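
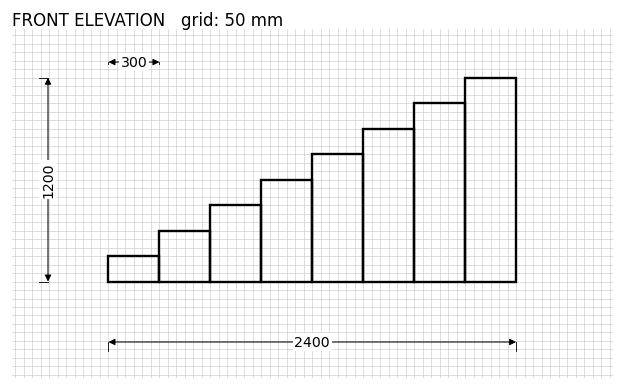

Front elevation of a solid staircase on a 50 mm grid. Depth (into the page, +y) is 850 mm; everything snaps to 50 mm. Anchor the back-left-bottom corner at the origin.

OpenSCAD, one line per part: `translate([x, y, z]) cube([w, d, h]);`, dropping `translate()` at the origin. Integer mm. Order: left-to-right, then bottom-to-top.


cube([300, 850, 150]);
translate([300, 0, 0]) cube([300, 850, 300]);
translate([600, 0, 0]) cube([300, 850, 450]);
translate([900, 0, 0]) cube([300, 850, 600]);
translate([1200, 0, 0]) cube([300, 850, 750]);
translate([1500, 0, 0]) cube([300, 850, 900]);
translate([1800, 0, 0]) cube([300, 850, 1050]);
translate([2100, 0, 0]) cube([300, 850, 1200]);


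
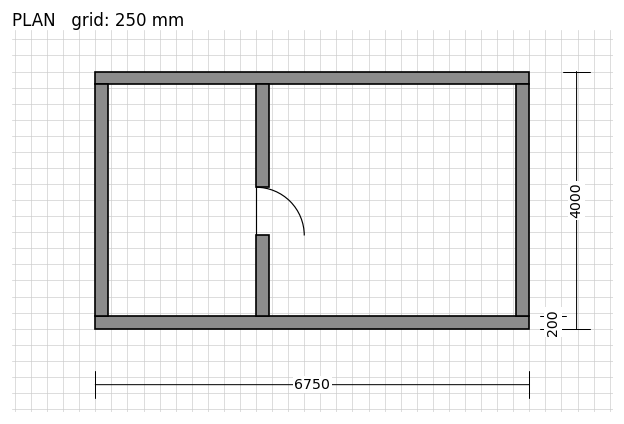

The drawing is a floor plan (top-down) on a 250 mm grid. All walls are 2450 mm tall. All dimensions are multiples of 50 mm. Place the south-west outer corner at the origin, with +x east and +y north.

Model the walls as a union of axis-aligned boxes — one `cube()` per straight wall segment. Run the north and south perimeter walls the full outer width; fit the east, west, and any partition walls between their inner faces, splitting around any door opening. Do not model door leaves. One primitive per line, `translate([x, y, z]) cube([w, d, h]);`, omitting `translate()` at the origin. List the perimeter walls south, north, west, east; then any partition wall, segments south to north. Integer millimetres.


cube([6750, 200, 2450]);
translate([0, 3800, 0]) cube([6750, 200, 2450]);
translate([0, 200, 0]) cube([200, 3600, 2450]);
translate([6550, 200, 0]) cube([200, 3600, 2450]);
translate([2500, 200, 0]) cube([200, 1250, 2450]);
translate([2500, 2200, 0]) cube([200, 1600, 2450]);


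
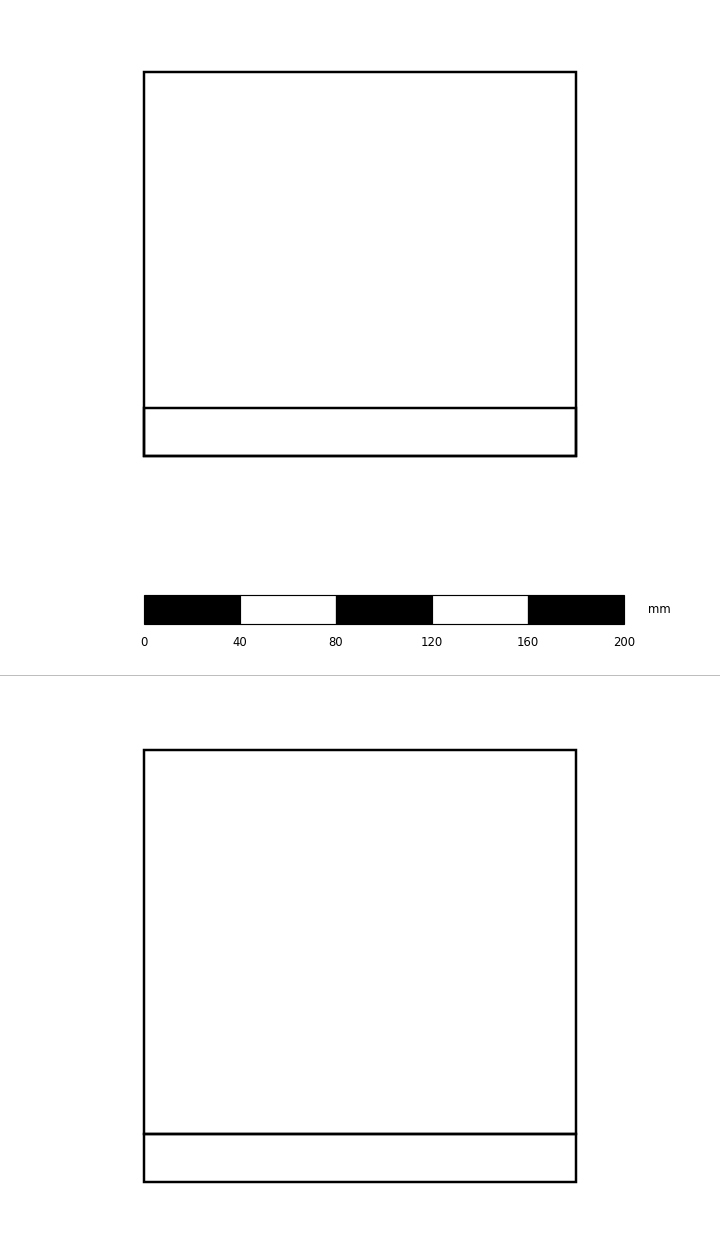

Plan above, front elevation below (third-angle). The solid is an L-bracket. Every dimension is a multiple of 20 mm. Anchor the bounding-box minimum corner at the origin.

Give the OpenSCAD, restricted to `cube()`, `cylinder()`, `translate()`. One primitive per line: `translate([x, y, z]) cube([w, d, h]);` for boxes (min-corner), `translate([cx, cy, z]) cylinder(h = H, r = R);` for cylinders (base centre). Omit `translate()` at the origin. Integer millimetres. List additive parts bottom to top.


cube([180, 160, 20]);
translate([0, 0, 20]) cube([180, 20, 160]);


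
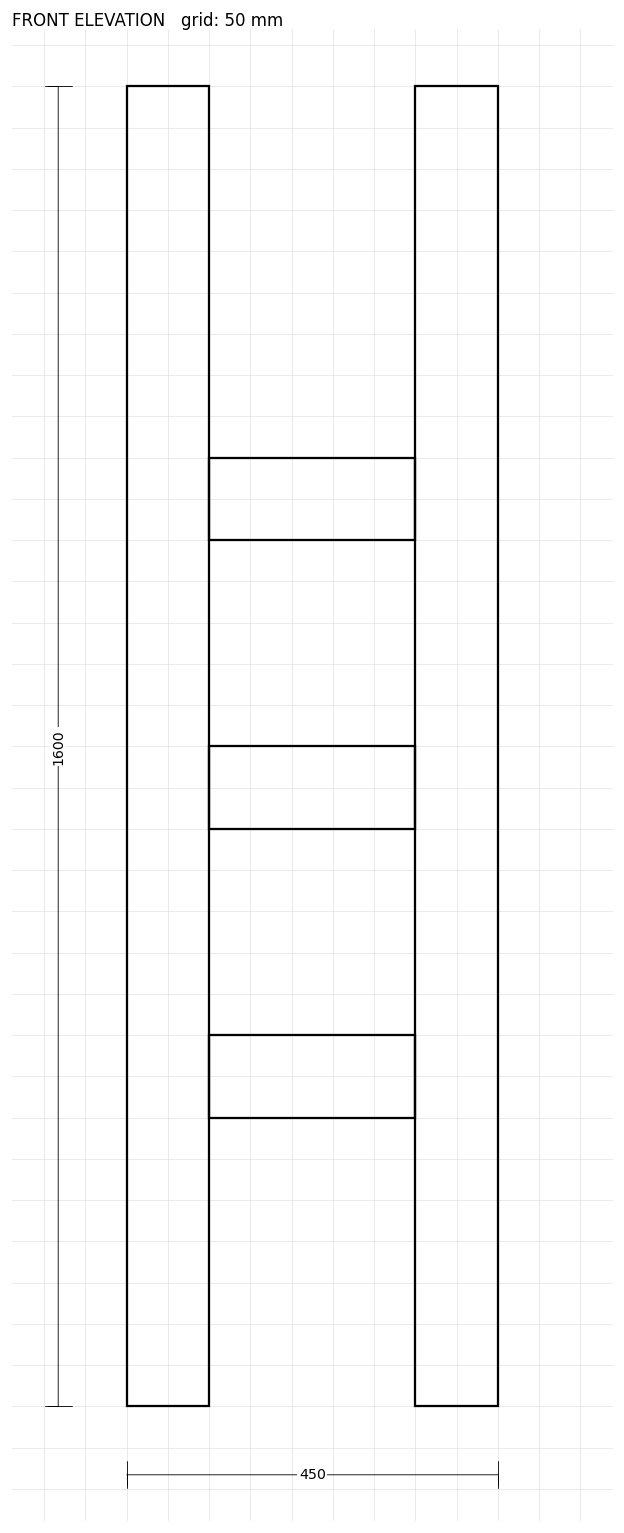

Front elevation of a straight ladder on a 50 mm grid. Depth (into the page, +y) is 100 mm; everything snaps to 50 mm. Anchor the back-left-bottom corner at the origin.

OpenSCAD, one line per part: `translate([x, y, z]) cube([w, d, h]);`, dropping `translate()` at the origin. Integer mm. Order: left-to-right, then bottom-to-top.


cube([100, 100, 1600]);
translate([100, 0, 350]) cube([250, 100, 100]);
translate([100, 0, 700]) cube([250, 100, 100]);
translate([100, 0, 1050]) cube([250, 100, 100]);
translate([350, 0, 0]) cube([100, 100, 1600]);


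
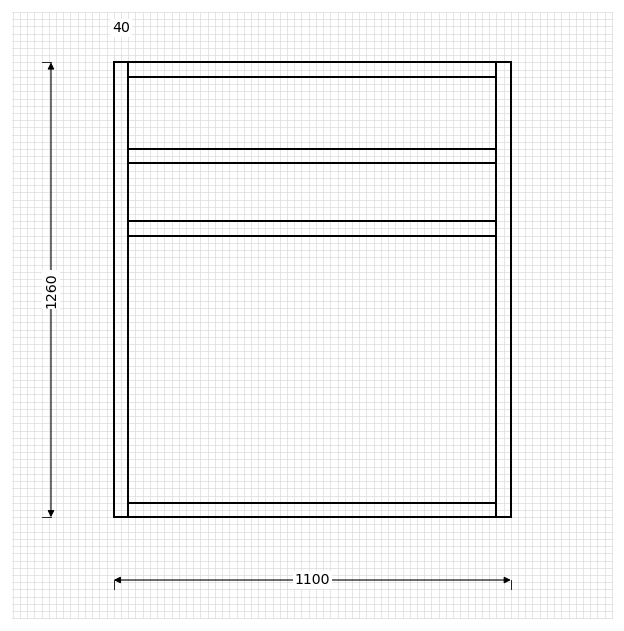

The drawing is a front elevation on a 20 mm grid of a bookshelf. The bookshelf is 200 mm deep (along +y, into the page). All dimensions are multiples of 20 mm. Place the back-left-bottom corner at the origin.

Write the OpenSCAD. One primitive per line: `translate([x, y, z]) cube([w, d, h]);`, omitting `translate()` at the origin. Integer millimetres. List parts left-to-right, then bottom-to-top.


cube([40, 200, 1260]);
translate([40, 0, 0]) cube([1020, 200, 40]);
translate([40, 0, 780]) cube([1020, 200, 40]);
translate([40, 0, 980]) cube([1020, 200, 40]);
translate([40, 0, 1220]) cube([1020, 200, 40]);
translate([1060, 0, 0]) cube([40, 200, 1260]);


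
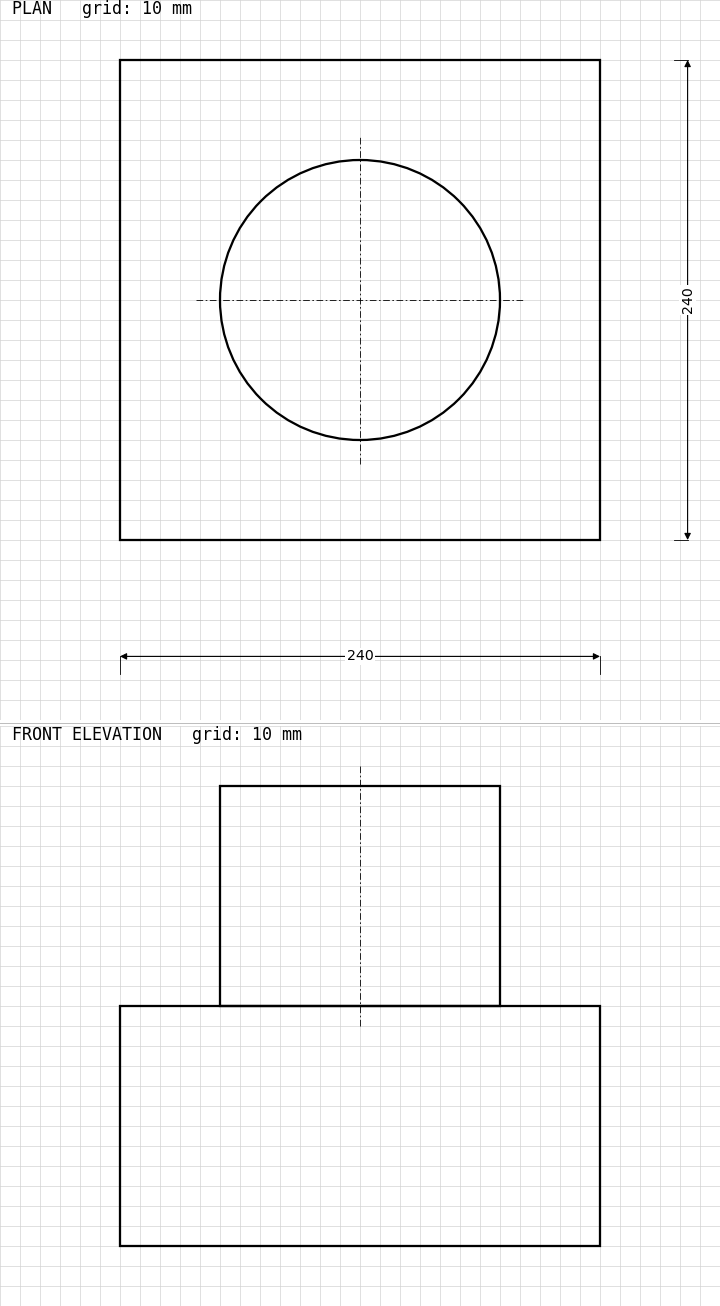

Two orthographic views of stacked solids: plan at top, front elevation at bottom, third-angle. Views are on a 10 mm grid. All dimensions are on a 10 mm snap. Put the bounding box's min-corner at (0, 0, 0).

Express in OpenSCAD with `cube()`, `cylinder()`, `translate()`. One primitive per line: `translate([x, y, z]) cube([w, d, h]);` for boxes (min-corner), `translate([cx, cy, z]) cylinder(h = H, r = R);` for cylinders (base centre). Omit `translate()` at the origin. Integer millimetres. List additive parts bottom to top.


cube([240, 240, 120]);
translate([120, 120, 120]) cylinder(h = 110, r = 70);


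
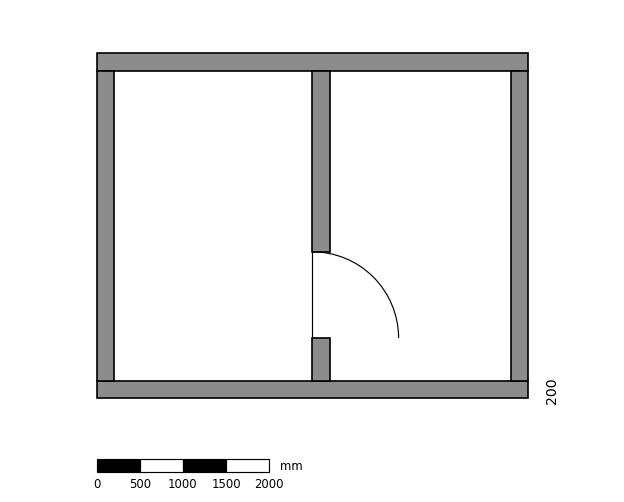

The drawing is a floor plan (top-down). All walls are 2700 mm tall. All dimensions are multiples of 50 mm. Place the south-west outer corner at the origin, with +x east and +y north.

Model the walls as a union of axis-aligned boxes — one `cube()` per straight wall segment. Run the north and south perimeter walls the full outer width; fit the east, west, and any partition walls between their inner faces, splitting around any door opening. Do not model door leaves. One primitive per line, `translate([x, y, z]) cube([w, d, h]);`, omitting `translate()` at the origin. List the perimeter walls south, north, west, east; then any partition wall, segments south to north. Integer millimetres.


cube([5000, 200, 2700]);
translate([0, 3800, 0]) cube([5000, 200, 2700]);
translate([0, 200, 0]) cube([200, 3600, 2700]);
translate([4800, 200, 0]) cube([200, 3600, 2700]);
translate([2500, 200, 0]) cube([200, 500, 2700]);
translate([2500, 1700, 0]) cube([200, 2100, 2700]);


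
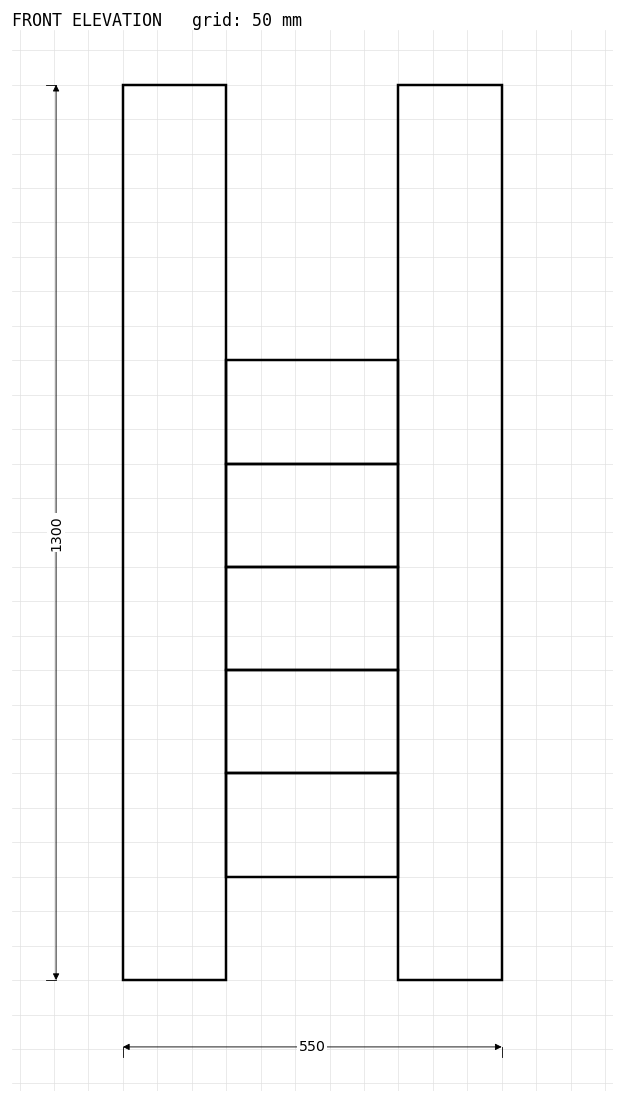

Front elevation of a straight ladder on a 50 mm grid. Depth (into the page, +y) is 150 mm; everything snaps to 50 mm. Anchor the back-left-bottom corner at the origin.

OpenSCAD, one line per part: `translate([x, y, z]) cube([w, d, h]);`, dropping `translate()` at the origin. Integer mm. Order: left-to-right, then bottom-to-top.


cube([150, 150, 1300]);
translate([150, 0, 150]) cube([250, 150, 150]);
translate([150, 0, 300]) cube([250, 150, 150]);
translate([150, 0, 450]) cube([250, 150, 150]);
translate([150, 0, 600]) cube([250, 150, 150]);
translate([150, 0, 750]) cube([250, 150, 150]);
translate([400, 0, 0]) cube([150, 150, 1300]);


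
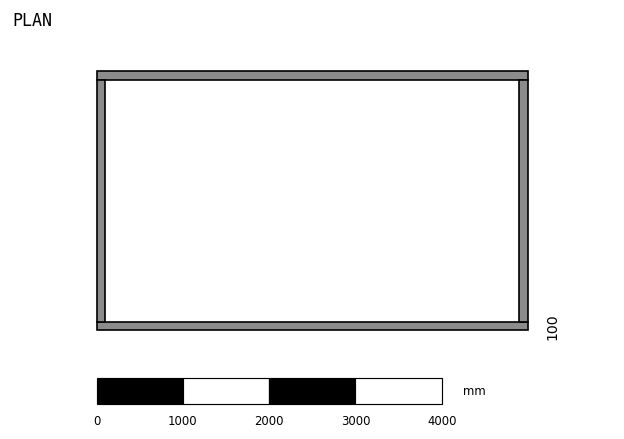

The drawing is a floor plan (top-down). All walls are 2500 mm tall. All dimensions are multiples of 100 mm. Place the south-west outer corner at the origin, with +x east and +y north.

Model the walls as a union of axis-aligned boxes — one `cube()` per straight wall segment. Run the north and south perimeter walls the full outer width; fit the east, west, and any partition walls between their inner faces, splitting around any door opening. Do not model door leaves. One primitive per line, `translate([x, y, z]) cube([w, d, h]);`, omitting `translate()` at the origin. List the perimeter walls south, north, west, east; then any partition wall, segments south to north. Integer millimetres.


cube([5000, 100, 2500]);
translate([0, 2900, 0]) cube([5000, 100, 2500]);
translate([0, 100, 0]) cube([100, 2800, 2500]);
translate([4900, 100, 0]) cube([100, 2800, 2500]);


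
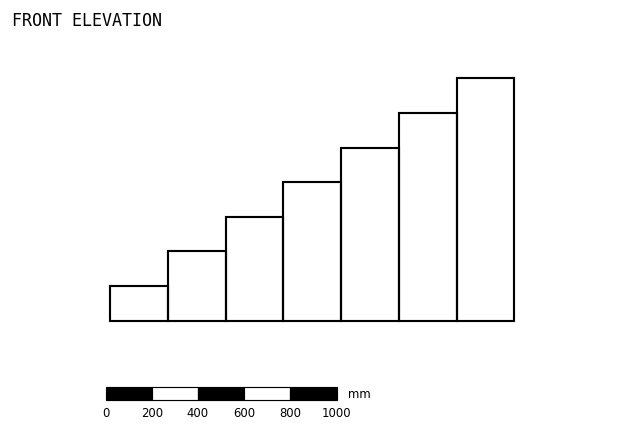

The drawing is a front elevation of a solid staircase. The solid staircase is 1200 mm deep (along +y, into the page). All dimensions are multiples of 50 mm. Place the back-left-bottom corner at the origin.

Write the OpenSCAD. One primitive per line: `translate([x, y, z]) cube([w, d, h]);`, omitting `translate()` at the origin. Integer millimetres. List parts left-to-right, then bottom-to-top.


cube([250, 1200, 150]);
translate([250, 0, 0]) cube([250, 1200, 300]);
translate([500, 0, 0]) cube([250, 1200, 450]);
translate([750, 0, 0]) cube([250, 1200, 600]);
translate([1000, 0, 0]) cube([250, 1200, 750]);
translate([1250, 0, 0]) cube([250, 1200, 900]);
translate([1500, 0, 0]) cube([250, 1200, 1050]);


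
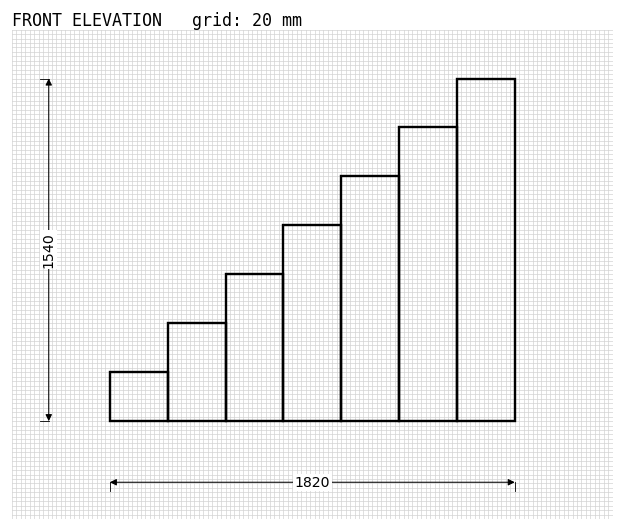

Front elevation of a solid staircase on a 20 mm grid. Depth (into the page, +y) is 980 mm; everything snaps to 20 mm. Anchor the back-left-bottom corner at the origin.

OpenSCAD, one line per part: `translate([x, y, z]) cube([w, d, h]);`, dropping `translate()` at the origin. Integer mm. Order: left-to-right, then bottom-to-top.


cube([260, 980, 220]);
translate([260, 0, 0]) cube([260, 980, 440]);
translate([520, 0, 0]) cube([260, 980, 660]);
translate([780, 0, 0]) cube([260, 980, 880]);
translate([1040, 0, 0]) cube([260, 980, 1100]);
translate([1300, 0, 0]) cube([260, 980, 1320]);
translate([1560, 0, 0]) cube([260, 980, 1540]);


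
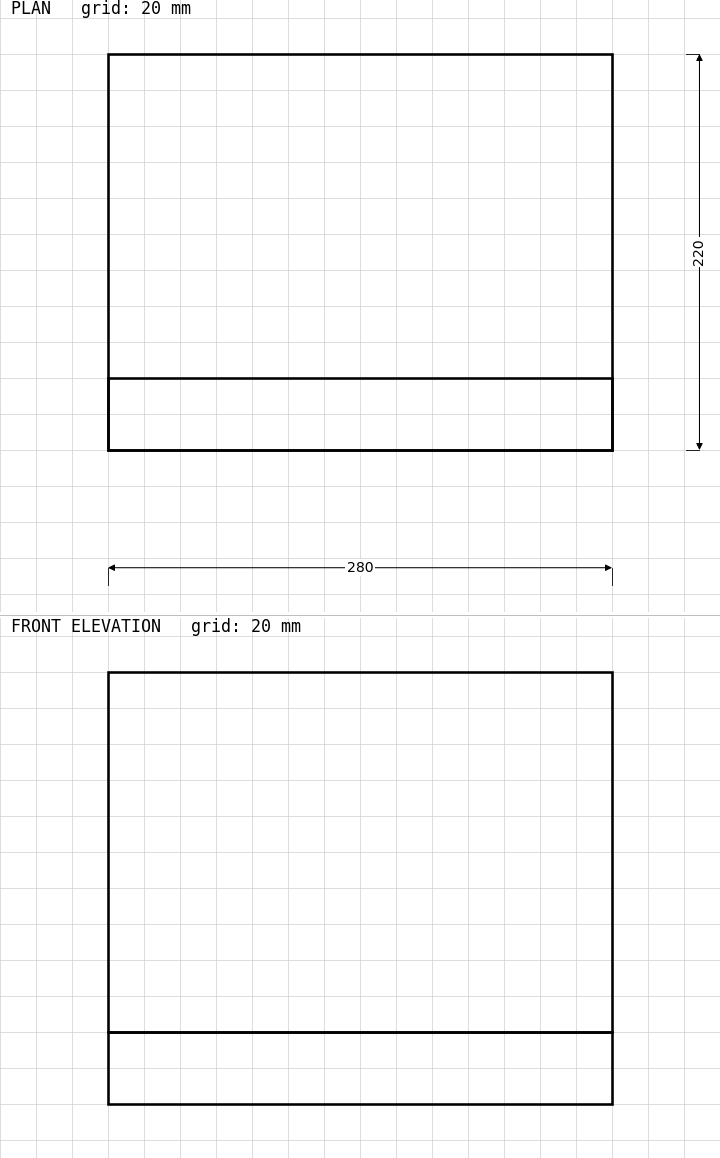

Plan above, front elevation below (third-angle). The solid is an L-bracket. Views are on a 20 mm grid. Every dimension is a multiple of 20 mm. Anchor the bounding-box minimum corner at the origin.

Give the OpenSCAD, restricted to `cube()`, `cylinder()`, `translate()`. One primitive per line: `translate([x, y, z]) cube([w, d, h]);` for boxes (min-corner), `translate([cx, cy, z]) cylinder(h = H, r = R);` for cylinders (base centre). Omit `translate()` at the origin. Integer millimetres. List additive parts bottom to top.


cube([280, 220, 40]);
translate([0, 0, 40]) cube([280, 40, 200]);


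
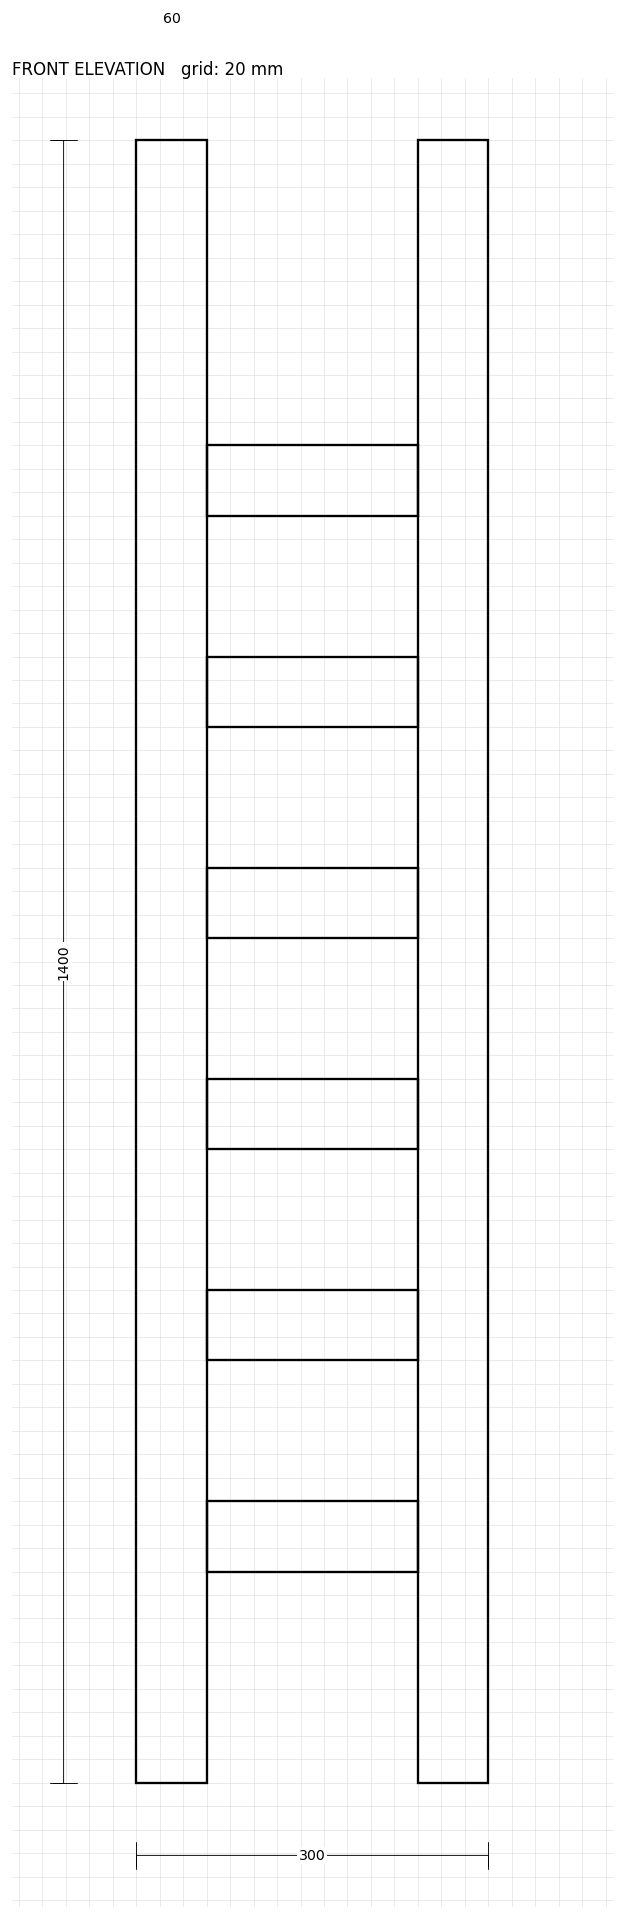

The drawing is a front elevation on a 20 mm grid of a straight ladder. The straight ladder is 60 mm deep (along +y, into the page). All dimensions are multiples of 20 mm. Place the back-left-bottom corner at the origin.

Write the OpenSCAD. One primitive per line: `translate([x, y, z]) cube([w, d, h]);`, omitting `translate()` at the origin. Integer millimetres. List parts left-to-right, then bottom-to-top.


cube([60, 60, 1400]);
translate([60, 0, 180]) cube([180, 60, 60]);
translate([60, 0, 360]) cube([180, 60, 60]);
translate([60, 0, 540]) cube([180, 60, 60]);
translate([60, 0, 720]) cube([180, 60, 60]);
translate([60, 0, 900]) cube([180, 60, 60]);
translate([60, 0, 1080]) cube([180, 60, 60]);
translate([240, 0, 0]) cube([60, 60, 1400]);


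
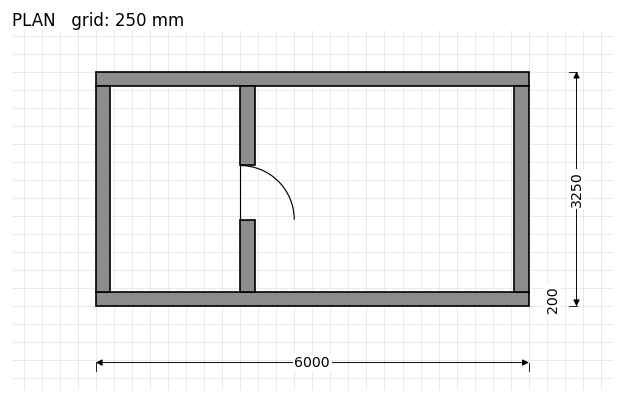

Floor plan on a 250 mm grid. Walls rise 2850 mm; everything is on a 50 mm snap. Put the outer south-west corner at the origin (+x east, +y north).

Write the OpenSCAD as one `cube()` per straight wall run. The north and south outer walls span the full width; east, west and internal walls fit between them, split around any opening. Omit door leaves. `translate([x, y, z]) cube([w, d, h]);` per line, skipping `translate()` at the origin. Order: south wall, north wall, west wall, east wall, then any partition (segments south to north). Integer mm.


cube([6000, 200, 2850]);
translate([0, 3050, 0]) cube([6000, 200, 2850]);
translate([0, 200, 0]) cube([200, 2850, 2850]);
translate([5800, 200, 0]) cube([200, 2850, 2850]);
translate([2000, 200, 0]) cube([200, 1000, 2850]);
translate([2000, 1950, 0]) cube([200, 1100, 2850]);


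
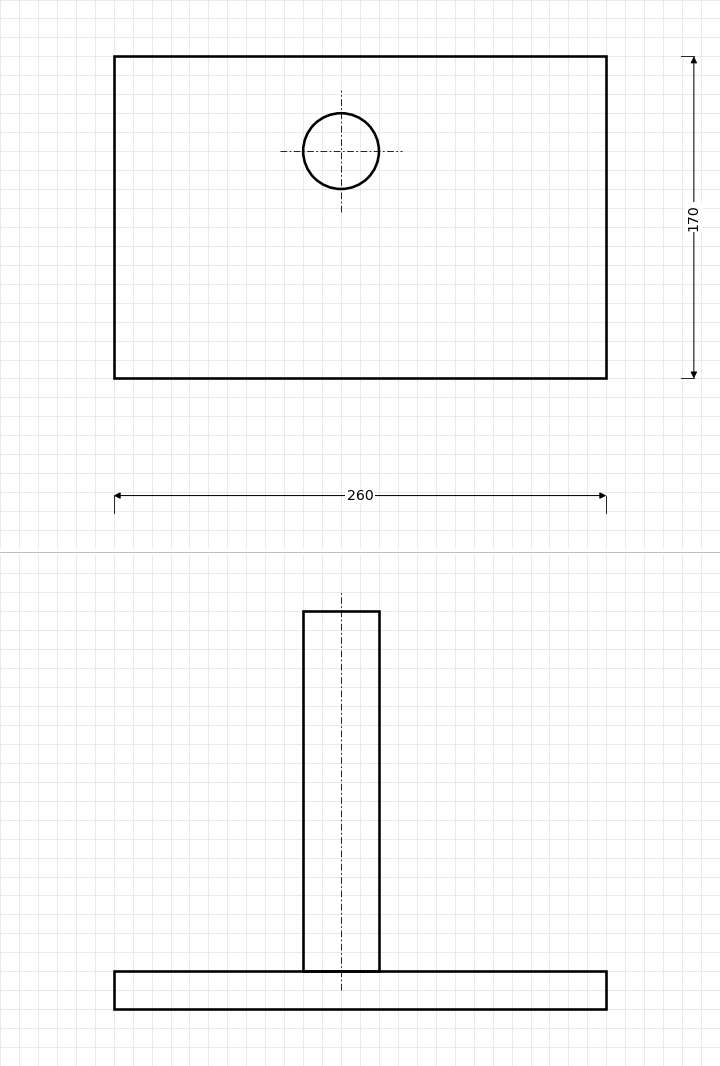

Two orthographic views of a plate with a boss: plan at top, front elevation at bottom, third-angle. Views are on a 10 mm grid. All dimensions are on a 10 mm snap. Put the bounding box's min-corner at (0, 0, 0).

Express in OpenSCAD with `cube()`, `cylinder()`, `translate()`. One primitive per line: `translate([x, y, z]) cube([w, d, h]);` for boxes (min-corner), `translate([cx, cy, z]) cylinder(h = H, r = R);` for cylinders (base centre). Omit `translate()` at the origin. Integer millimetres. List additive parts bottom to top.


cube([260, 170, 20]);
translate([120, 120, 20]) cylinder(h = 190, r = 20);


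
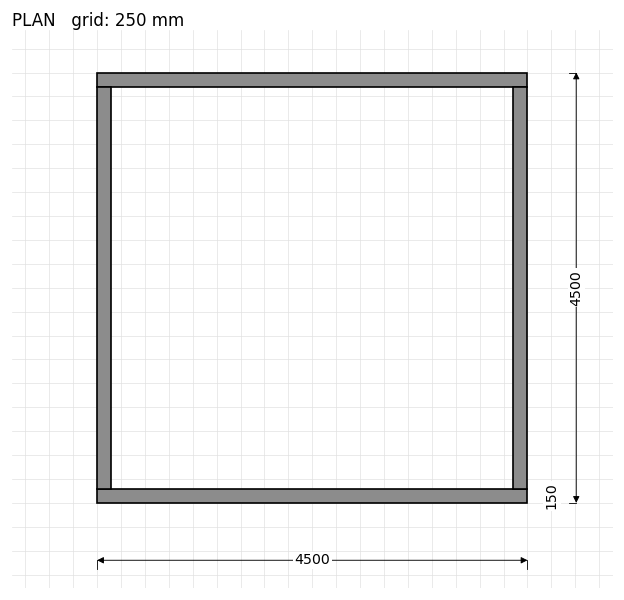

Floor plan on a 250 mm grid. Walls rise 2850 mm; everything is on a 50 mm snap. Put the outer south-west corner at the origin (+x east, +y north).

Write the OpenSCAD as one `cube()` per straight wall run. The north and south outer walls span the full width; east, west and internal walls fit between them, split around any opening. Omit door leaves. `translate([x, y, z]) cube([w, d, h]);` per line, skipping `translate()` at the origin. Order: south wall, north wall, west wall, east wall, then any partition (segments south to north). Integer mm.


cube([4500, 150, 2850]);
translate([0, 4350, 0]) cube([4500, 150, 2850]);
translate([0, 150, 0]) cube([150, 4200, 2850]);
translate([4350, 150, 0]) cube([150, 4200, 2850]);


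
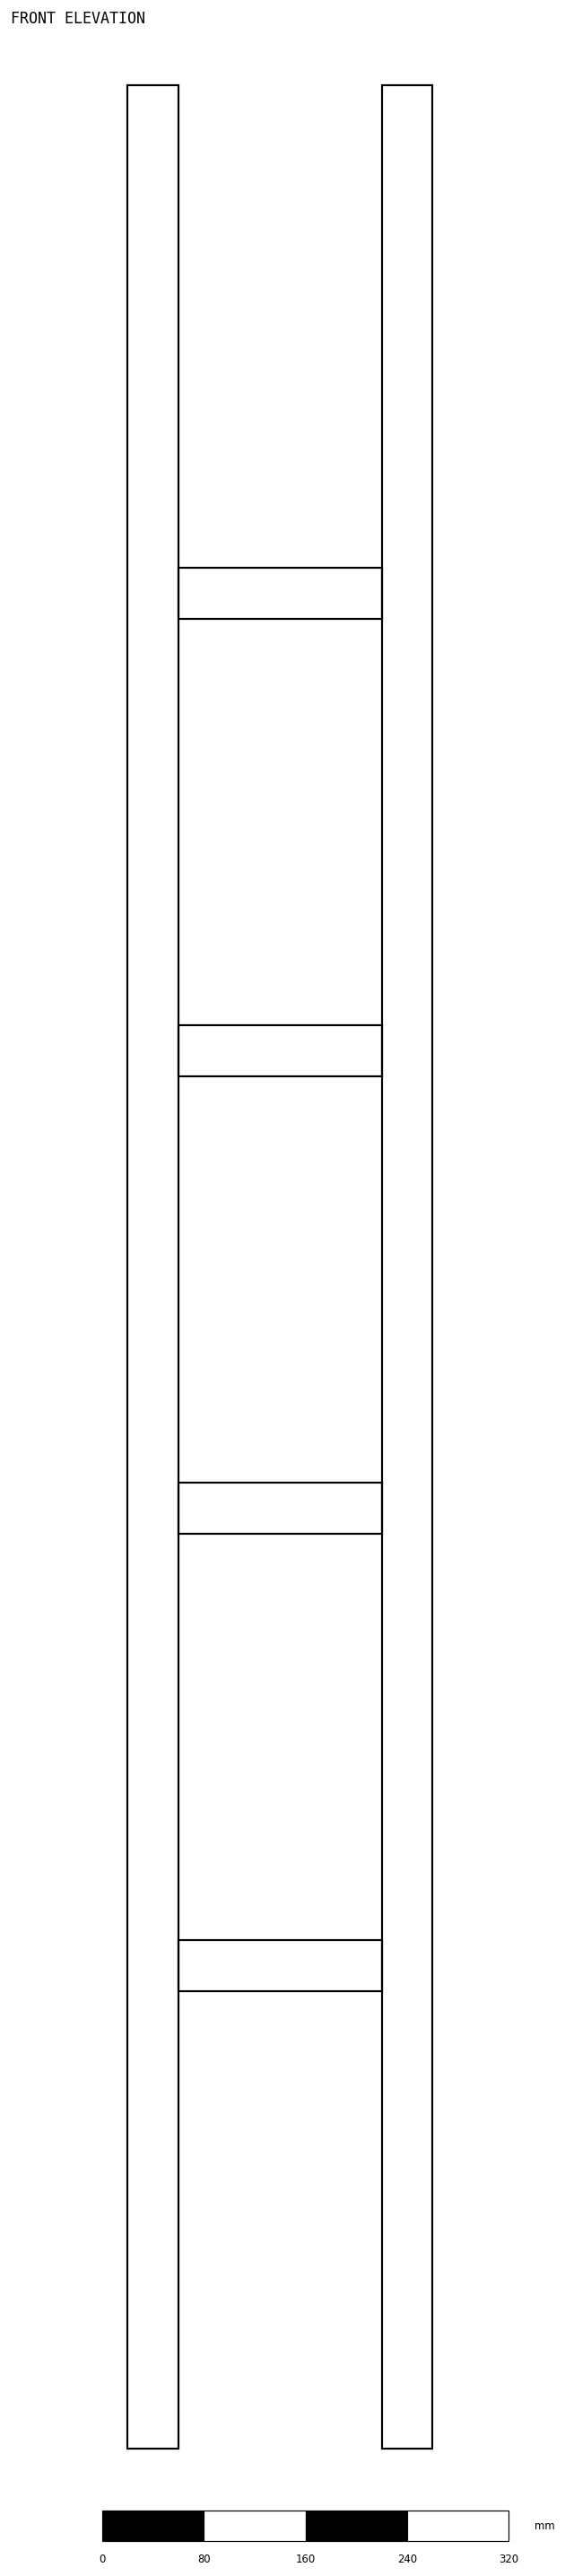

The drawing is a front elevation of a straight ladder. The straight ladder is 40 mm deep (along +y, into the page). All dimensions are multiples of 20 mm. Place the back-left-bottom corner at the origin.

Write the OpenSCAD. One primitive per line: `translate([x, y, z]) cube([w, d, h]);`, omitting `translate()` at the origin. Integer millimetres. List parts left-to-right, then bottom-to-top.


cube([40, 40, 1860]);
translate([40, 0, 360]) cube([160, 40, 40]);
translate([40, 0, 720]) cube([160, 40, 40]);
translate([40, 0, 1080]) cube([160, 40, 40]);
translate([40, 0, 1440]) cube([160, 40, 40]);
translate([200, 0, 0]) cube([40, 40, 1860]);


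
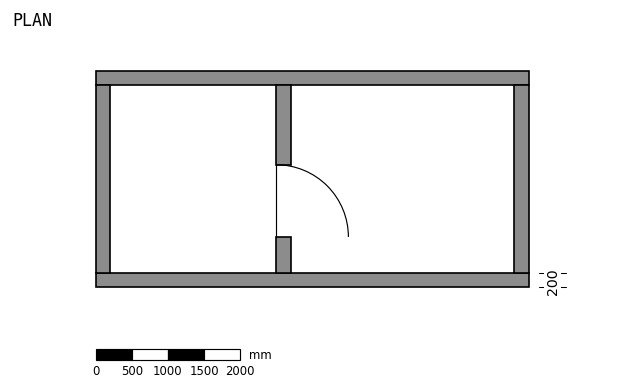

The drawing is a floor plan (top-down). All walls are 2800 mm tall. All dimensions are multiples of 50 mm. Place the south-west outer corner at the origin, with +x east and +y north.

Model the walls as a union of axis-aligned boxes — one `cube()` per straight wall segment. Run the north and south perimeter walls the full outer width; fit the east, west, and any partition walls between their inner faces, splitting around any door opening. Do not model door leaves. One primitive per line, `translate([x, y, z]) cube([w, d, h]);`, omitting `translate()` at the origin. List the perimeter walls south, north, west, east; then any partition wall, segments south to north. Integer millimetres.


cube([6000, 200, 2800]);
translate([0, 2800, 0]) cube([6000, 200, 2800]);
translate([0, 200, 0]) cube([200, 2600, 2800]);
translate([5800, 200, 0]) cube([200, 2600, 2800]);
translate([2500, 200, 0]) cube([200, 500, 2800]);
translate([2500, 1700, 0]) cube([200, 1100, 2800]);


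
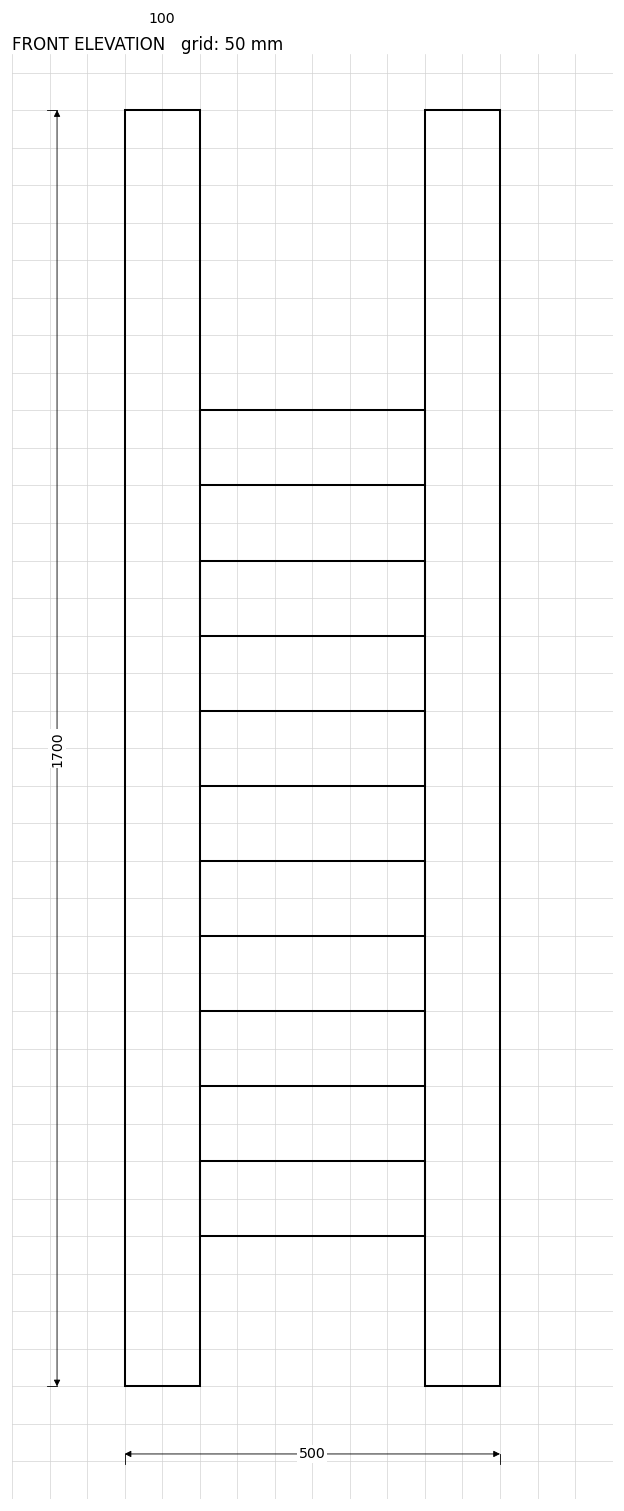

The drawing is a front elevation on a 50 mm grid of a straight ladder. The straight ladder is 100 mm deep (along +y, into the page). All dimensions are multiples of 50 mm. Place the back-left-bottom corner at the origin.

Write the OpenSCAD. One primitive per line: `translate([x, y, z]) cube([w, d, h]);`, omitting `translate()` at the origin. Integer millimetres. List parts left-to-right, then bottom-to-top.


cube([100, 100, 1700]);
translate([100, 0, 200]) cube([300, 100, 100]);
translate([100, 0, 400]) cube([300, 100, 100]);
translate([100, 0, 600]) cube([300, 100, 100]);
translate([100, 0, 800]) cube([300, 100, 100]);
translate([100, 0, 1000]) cube([300, 100, 100]);
translate([100, 0, 1200]) cube([300, 100, 100]);
translate([400, 0, 0]) cube([100, 100, 1700]);


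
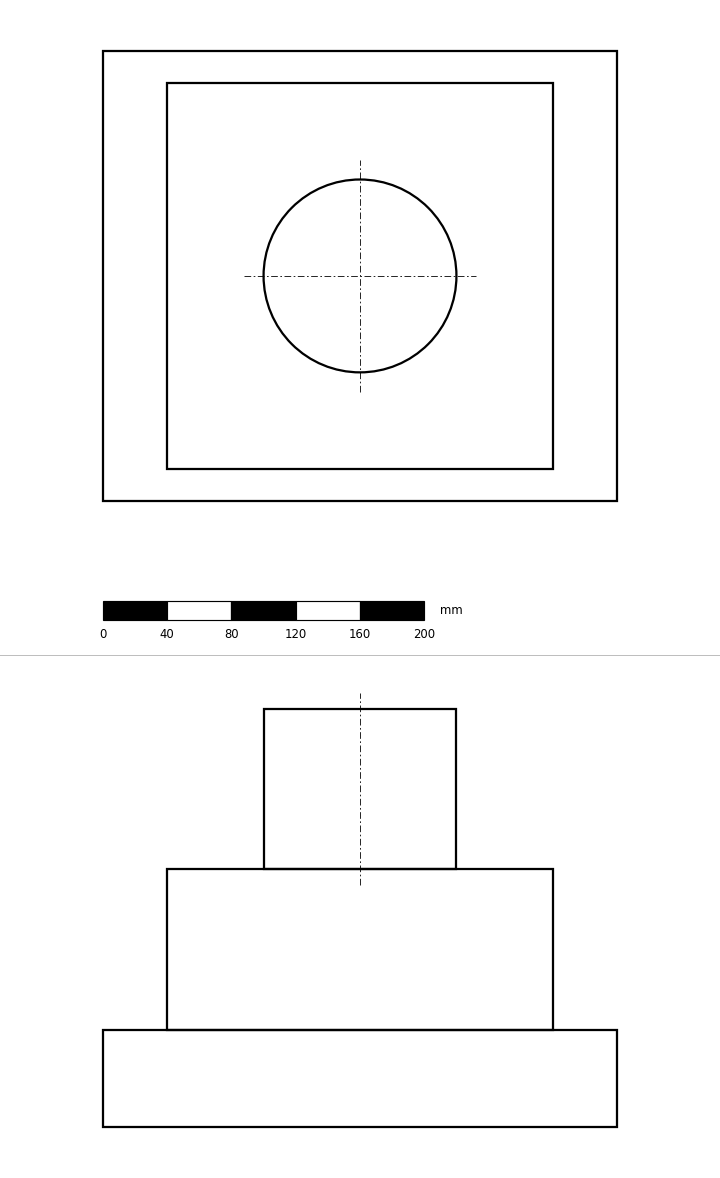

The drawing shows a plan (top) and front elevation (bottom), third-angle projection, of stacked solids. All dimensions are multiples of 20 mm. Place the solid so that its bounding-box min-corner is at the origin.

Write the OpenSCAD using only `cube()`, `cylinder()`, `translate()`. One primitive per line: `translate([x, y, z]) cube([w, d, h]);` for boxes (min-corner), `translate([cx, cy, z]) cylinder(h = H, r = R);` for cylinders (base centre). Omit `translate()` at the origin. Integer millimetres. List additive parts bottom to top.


cube([320, 280, 60]);
translate([40, 20, 60]) cube([240, 240, 100]);
translate([160, 140, 160]) cylinder(h = 100, r = 60);


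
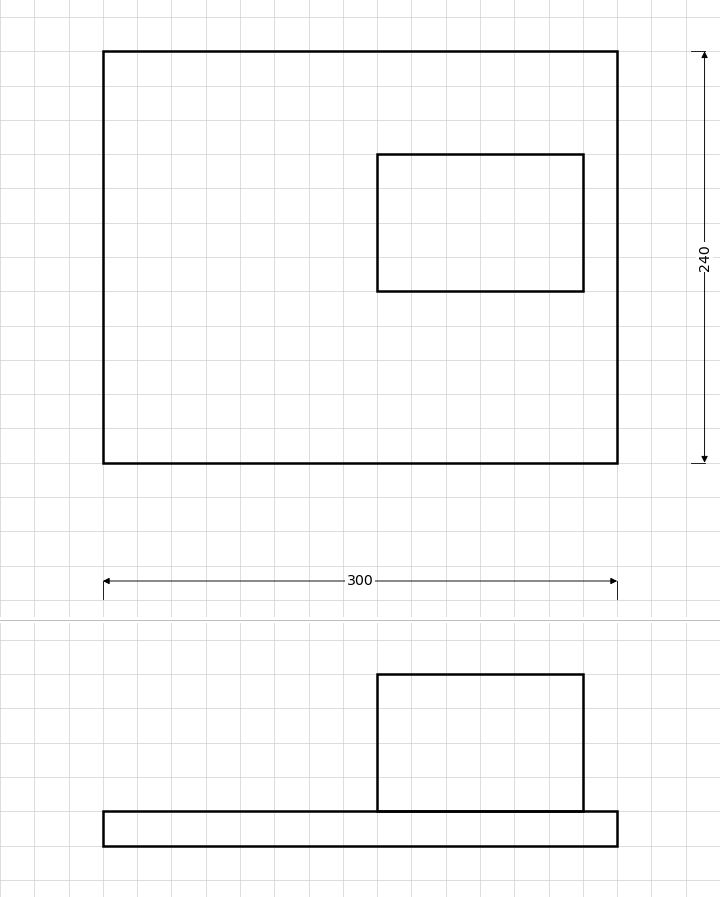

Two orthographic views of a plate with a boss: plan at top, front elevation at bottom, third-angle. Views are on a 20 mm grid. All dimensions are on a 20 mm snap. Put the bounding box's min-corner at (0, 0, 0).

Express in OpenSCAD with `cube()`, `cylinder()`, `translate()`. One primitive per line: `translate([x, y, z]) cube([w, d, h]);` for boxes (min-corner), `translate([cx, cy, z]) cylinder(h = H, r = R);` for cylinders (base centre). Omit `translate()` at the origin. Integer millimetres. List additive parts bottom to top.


cube([300, 240, 20]);
translate([160, 100, 20]) cube([120, 80, 80]);


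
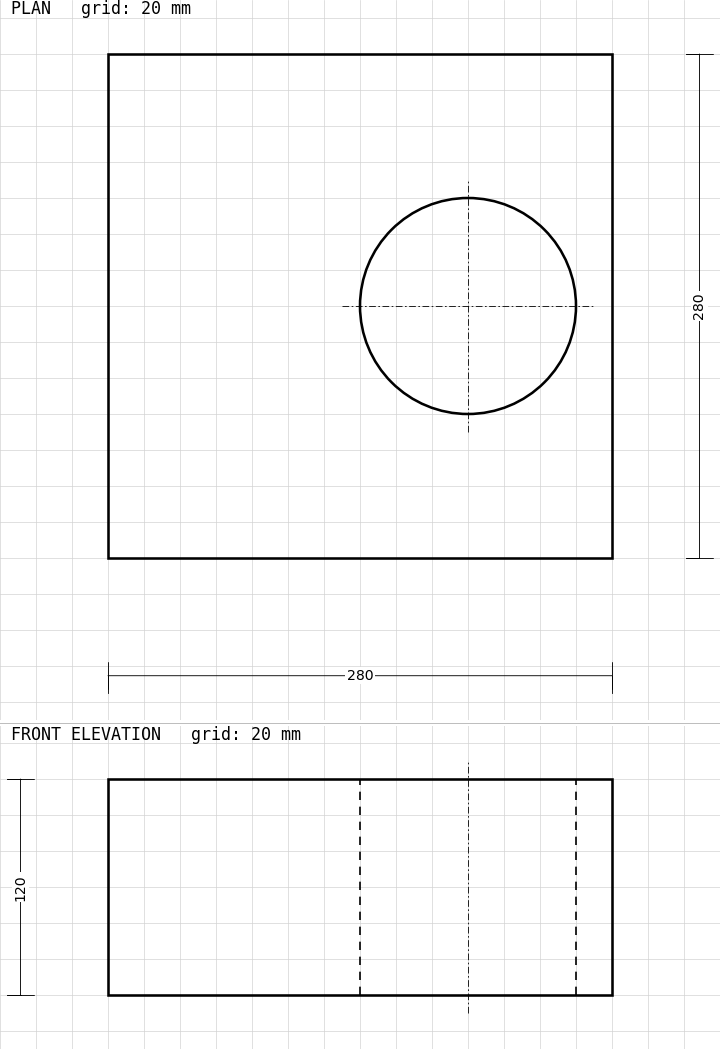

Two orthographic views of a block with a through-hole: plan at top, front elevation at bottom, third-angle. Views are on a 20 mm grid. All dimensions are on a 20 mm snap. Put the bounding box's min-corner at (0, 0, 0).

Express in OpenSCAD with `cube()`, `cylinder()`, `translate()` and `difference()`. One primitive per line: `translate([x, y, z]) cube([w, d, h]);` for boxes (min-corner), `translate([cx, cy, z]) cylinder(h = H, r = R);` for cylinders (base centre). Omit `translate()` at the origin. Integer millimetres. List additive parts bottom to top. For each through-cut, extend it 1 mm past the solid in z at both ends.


difference() {
  cube([280, 280, 120]);
  translate([200, 140, -1]) cylinder(h = 122, r = 60);
}


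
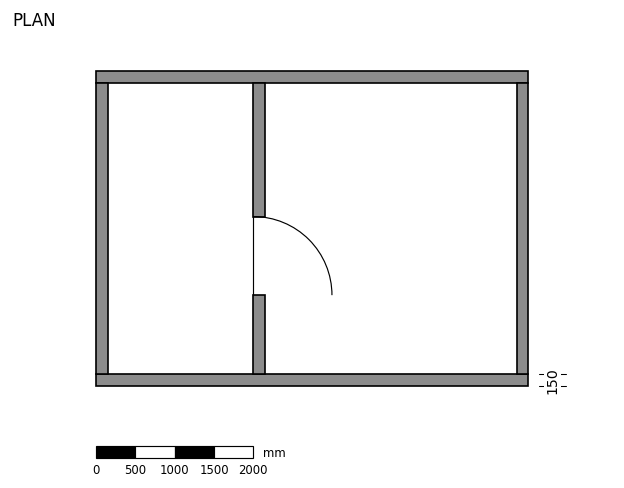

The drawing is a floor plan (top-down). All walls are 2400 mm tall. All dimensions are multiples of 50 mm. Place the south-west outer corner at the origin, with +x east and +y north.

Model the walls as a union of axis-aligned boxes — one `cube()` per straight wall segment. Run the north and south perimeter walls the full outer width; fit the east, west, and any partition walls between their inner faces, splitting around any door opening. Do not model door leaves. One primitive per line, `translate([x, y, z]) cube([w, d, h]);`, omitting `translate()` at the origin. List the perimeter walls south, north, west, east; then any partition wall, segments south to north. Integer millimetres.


cube([5500, 150, 2400]);
translate([0, 3850, 0]) cube([5500, 150, 2400]);
translate([0, 150, 0]) cube([150, 3700, 2400]);
translate([5350, 150, 0]) cube([150, 3700, 2400]);
translate([2000, 150, 0]) cube([150, 1000, 2400]);
translate([2000, 2150, 0]) cube([150, 1700, 2400]);


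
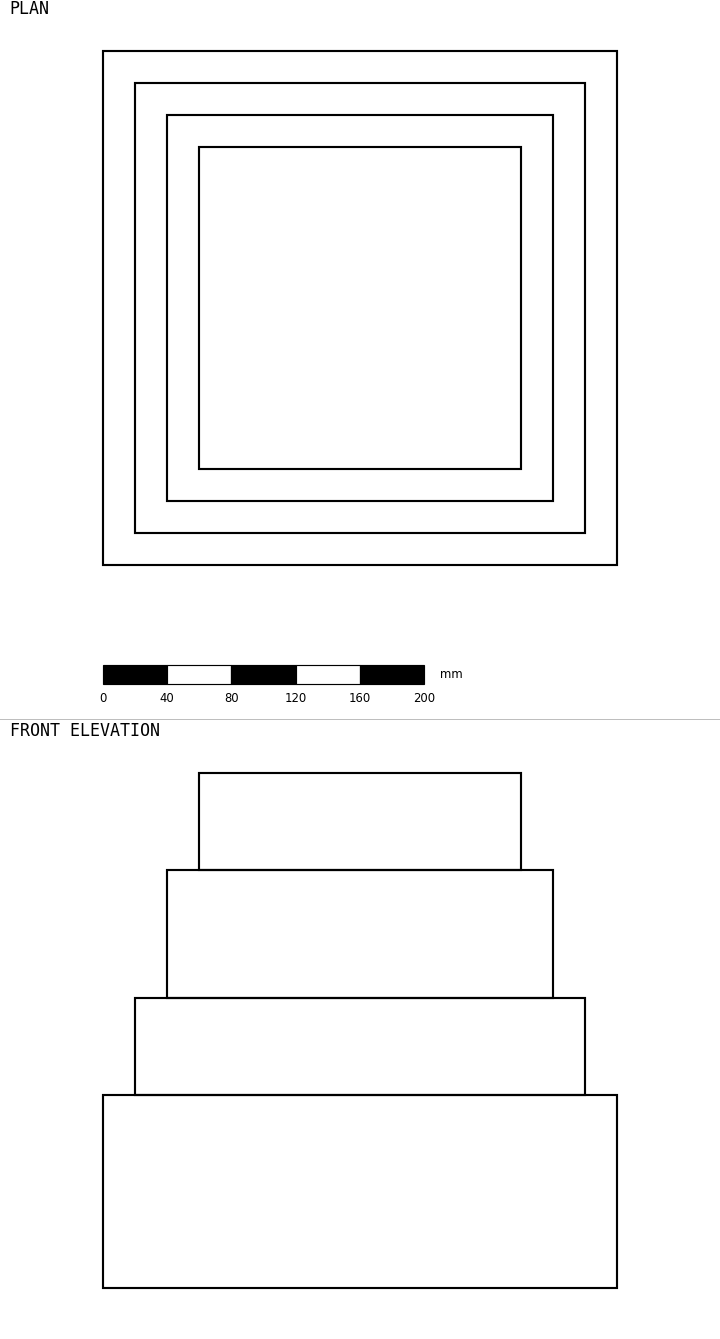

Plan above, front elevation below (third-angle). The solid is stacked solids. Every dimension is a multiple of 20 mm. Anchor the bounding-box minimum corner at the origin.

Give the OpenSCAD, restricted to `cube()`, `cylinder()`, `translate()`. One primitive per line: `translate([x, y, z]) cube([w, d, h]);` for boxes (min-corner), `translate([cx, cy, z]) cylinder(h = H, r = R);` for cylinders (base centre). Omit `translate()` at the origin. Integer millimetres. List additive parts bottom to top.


cube([320, 320, 120]);
translate([20, 20, 120]) cube([280, 280, 60]);
translate([40, 40, 180]) cube([240, 240, 80]);
translate([60, 60, 260]) cube([200, 200, 60]);


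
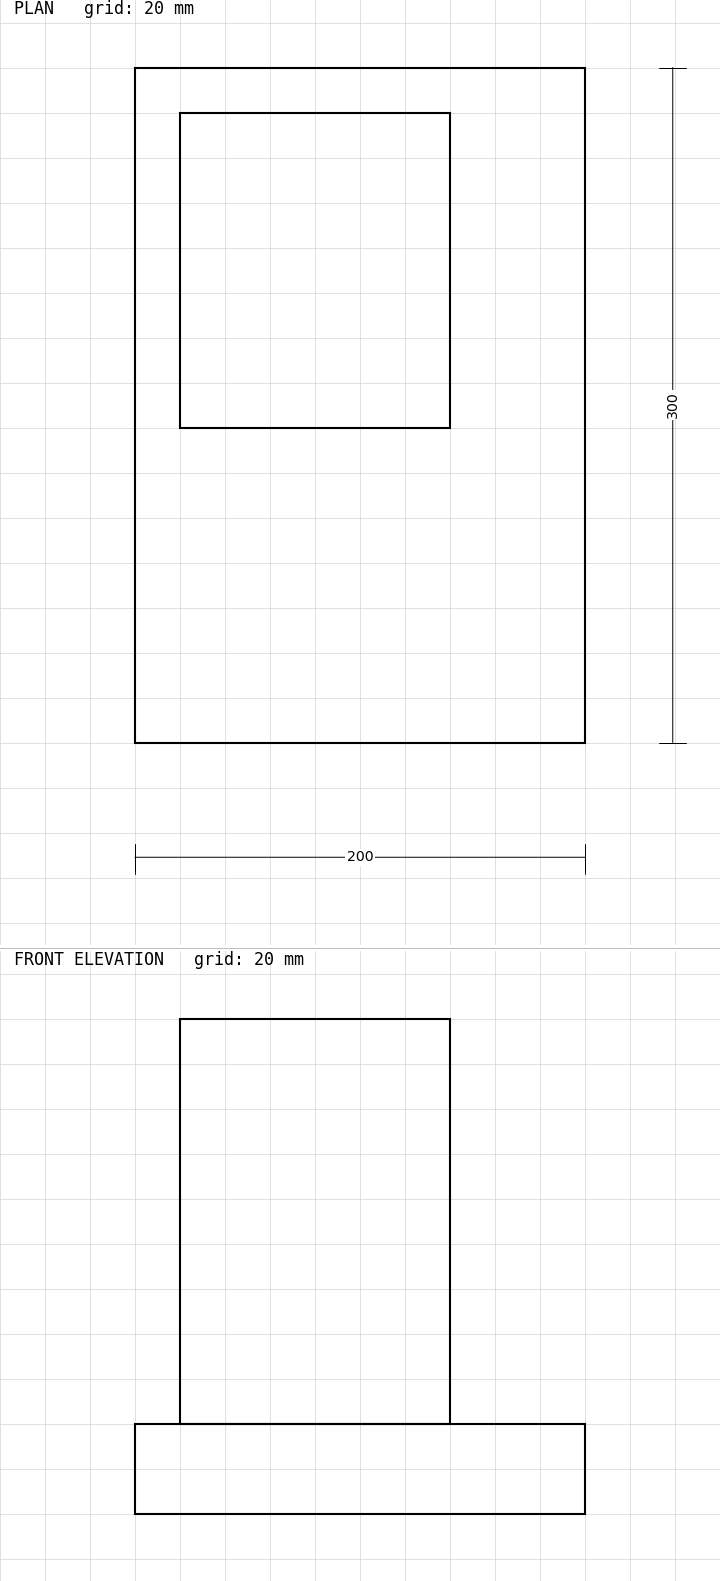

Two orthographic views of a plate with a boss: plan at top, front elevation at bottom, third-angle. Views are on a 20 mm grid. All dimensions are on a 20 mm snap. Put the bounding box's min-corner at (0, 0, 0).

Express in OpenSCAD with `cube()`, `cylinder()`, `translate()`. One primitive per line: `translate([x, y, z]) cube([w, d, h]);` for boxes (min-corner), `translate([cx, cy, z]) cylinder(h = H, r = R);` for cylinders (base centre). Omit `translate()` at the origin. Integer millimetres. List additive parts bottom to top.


cube([200, 300, 40]);
translate([20, 140, 40]) cube([120, 140, 180]);


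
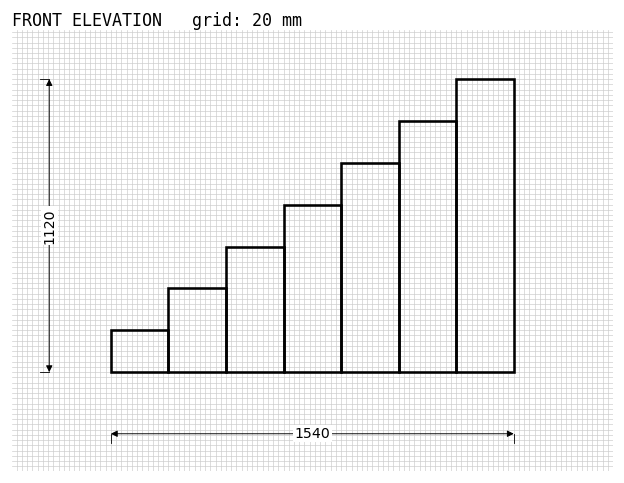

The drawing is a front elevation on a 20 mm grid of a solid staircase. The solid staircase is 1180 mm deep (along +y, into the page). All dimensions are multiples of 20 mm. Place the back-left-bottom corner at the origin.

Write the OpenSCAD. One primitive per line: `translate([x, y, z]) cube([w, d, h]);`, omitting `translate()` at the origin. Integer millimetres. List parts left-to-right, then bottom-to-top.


cube([220, 1180, 160]);
translate([220, 0, 0]) cube([220, 1180, 320]);
translate([440, 0, 0]) cube([220, 1180, 480]);
translate([660, 0, 0]) cube([220, 1180, 640]);
translate([880, 0, 0]) cube([220, 1180, 800]);
translate([1100, 0, 0]) cube([220, 1180, 960]);
translate([1320, 0, 0]) cube([220, 1180, 1120]);


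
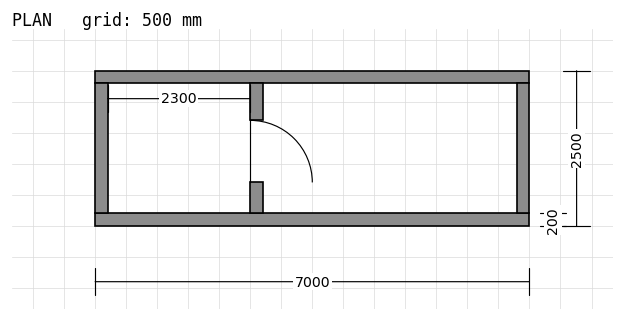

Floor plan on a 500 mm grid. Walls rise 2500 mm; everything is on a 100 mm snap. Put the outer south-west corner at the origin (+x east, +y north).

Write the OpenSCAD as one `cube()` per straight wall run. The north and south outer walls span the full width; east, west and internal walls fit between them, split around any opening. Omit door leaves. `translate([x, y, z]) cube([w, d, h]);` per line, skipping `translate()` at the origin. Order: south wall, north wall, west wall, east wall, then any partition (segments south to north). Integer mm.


cube([7000, 200, 2500]);
translate([0, 2300, 0]) cube([7000, 200, 2500]);
translate([0, 200, 0]) cube([200, 2100, 2500]);
translate([6800, 200, 0]) cube([200, 2100, 2500]);
translate([2500, 200, 0]) cube([200, 500, 2500]);
translate([2500, 1700, 0]) cube([200, 600, 2500]);


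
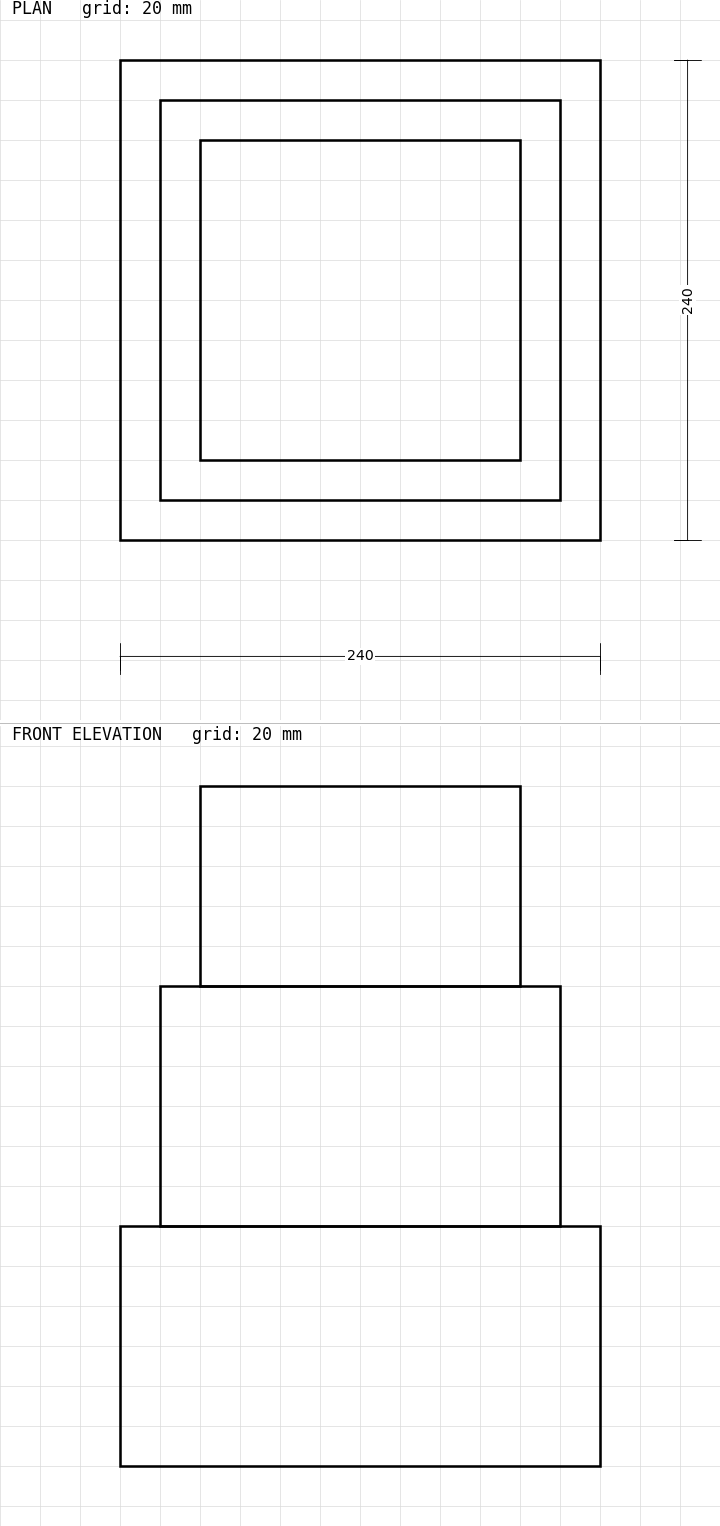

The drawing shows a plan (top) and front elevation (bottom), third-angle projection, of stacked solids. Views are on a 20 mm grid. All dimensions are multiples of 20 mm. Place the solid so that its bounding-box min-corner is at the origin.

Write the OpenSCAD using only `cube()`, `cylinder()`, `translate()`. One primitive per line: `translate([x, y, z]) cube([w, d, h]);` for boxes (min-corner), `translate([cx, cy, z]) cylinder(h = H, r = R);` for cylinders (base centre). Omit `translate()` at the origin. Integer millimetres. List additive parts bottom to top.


cube([240, 240, 120]);
translate([20, 20, 120]) cube([200, 200, 120]);
translate([40, 40, 240]) cube([160, 160, 100]);


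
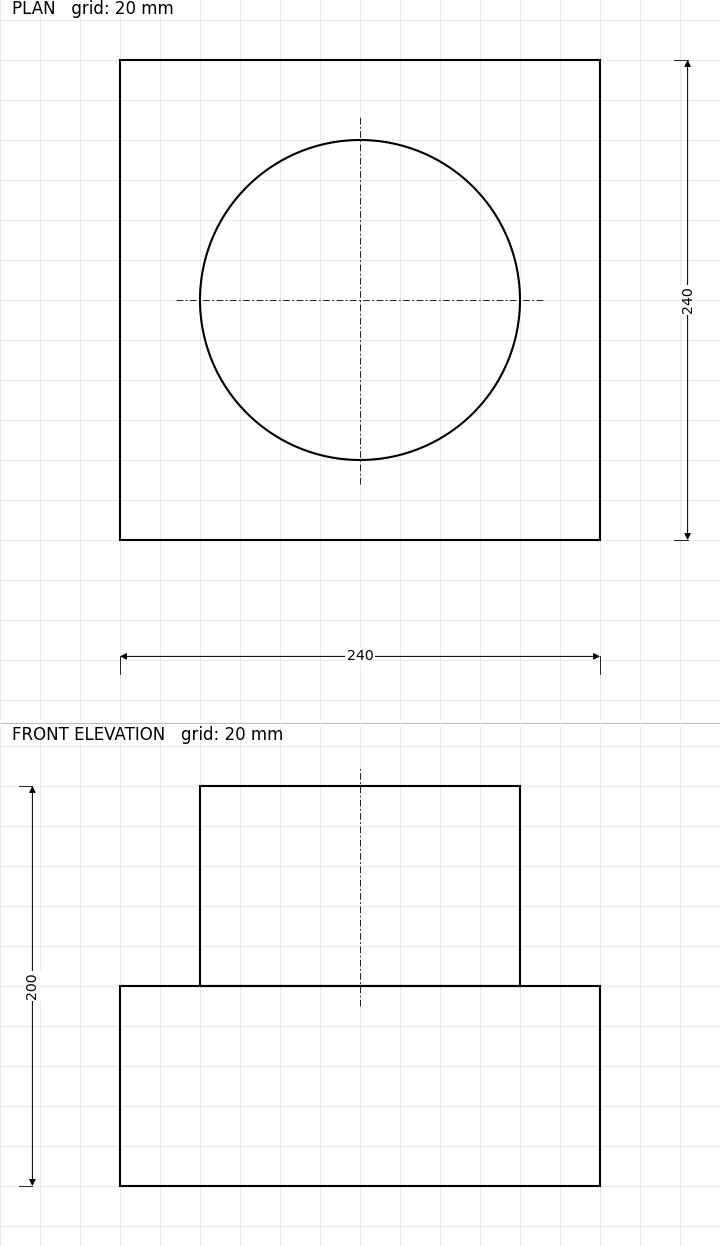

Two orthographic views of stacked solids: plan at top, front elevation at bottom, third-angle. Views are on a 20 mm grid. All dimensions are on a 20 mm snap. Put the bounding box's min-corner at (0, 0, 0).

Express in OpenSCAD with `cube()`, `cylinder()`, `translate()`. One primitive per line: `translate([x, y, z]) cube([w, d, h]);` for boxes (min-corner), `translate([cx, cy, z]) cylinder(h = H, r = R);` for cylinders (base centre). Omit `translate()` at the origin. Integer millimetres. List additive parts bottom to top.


cube([240, 240, 100]);
translate([120, 120, 100]) cylinder(h = 100, r = 80);


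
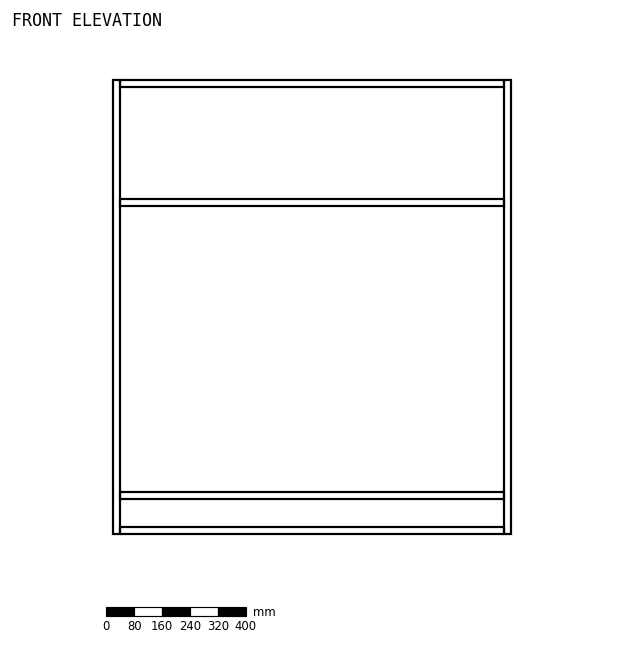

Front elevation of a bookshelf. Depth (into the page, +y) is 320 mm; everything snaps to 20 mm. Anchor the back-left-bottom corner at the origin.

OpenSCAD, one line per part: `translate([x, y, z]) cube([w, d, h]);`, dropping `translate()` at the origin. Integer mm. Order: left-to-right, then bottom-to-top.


cube([20, 320, 1300]);
translate([20, 0, 0]) cube([1100, 320, 20]);
translate([20, 0, 100]) cube([1100, 320, 20]);
translate([20, 0, 940]) cube([1100, 320, 20]);
translate([20, 0, 1280]) cube([1100, 320, 20]);
translate([1120, 0, 0]) cube([20, 320, 1300]);


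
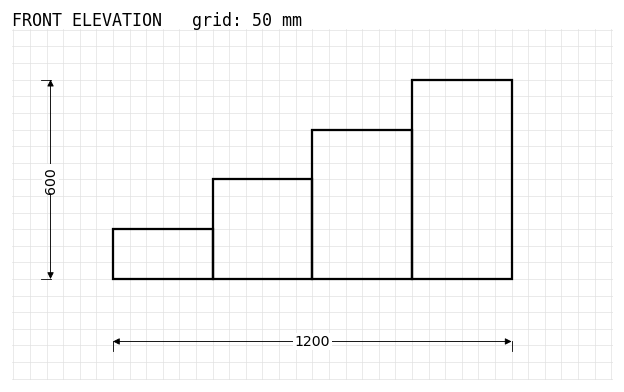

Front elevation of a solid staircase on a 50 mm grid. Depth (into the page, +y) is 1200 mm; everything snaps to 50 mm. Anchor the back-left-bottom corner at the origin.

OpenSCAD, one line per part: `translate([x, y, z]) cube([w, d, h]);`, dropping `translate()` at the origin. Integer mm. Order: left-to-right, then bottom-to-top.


cube([300, 1200, 150]);
translate([300, 0, 0]) cube([300, 1200, 300]);
translate([600, 0, 0]) cube([300, 1200, 450]);
translate([900, 0, 0]) cube([300, 1200, 600]);


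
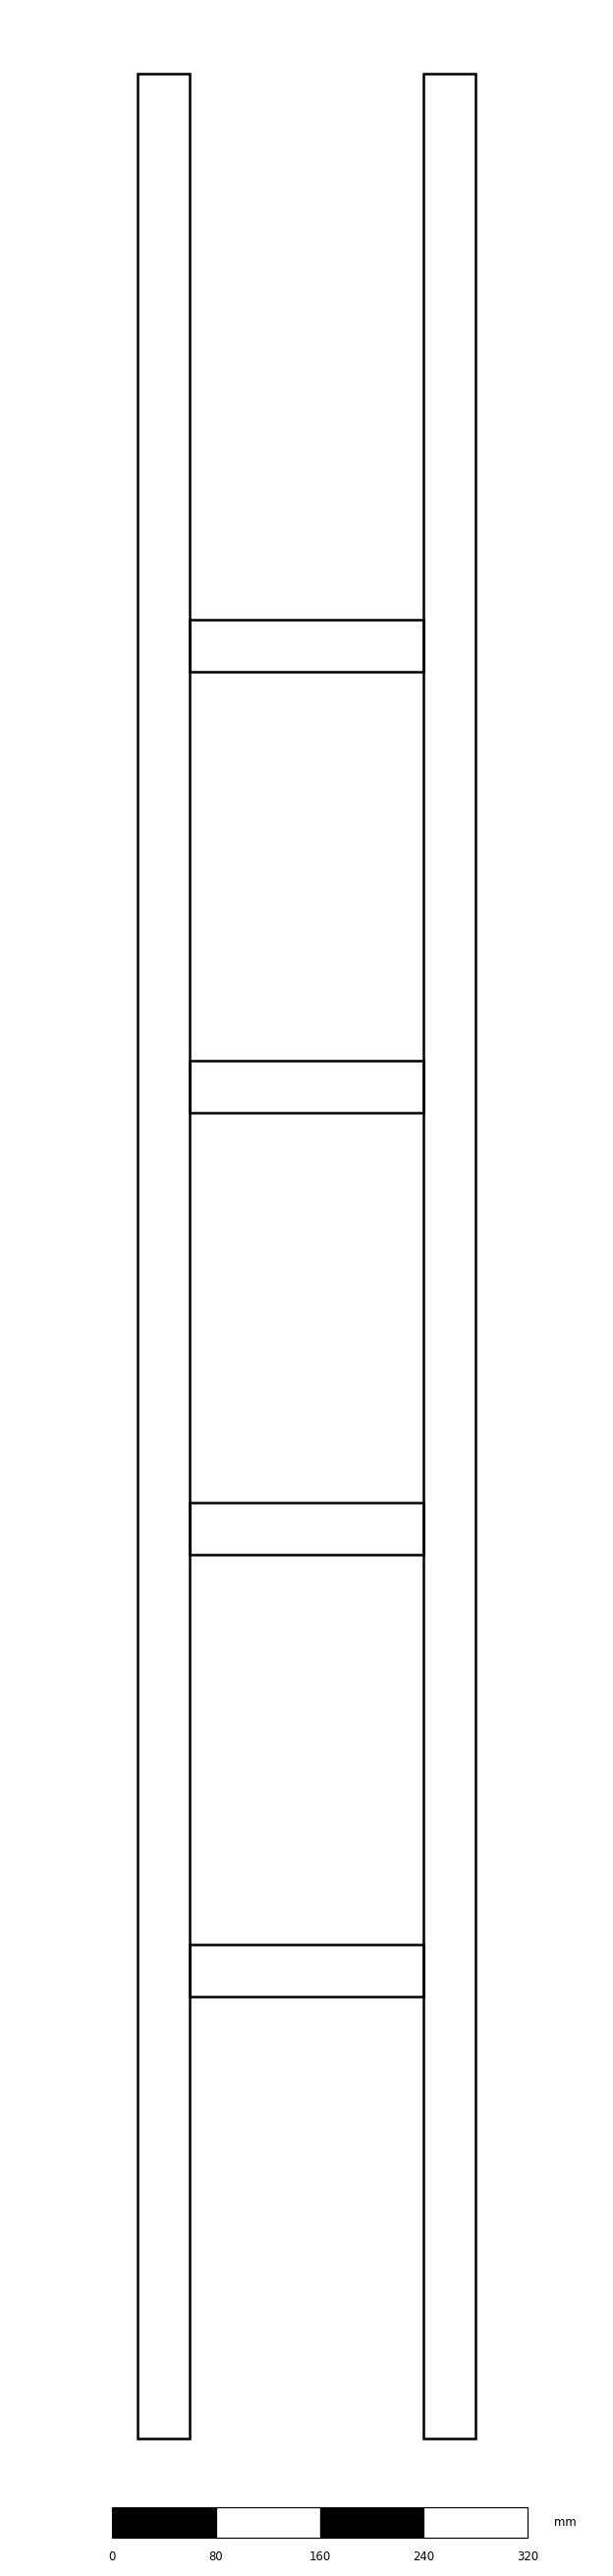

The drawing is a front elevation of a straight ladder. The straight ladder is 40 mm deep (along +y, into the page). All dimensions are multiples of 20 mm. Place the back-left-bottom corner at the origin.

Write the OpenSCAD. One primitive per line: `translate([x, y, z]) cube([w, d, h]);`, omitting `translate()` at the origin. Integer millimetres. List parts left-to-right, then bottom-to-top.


cube([40, 40, 1820]);
translate([40, 0, 340]) cube([180, 40, 40]);
translate([40, 0, 680]) cube([180, 40, 40]);
translate([40, 0, 1020]) cube([180, 40, 40]);
translate([40, 0, 1360]) cube([180, 40, 40]);
translate([220, 0, 0]) cube([40, 40, 1820]);


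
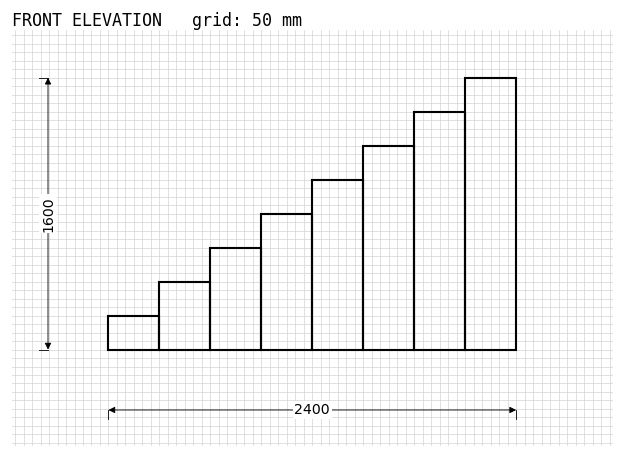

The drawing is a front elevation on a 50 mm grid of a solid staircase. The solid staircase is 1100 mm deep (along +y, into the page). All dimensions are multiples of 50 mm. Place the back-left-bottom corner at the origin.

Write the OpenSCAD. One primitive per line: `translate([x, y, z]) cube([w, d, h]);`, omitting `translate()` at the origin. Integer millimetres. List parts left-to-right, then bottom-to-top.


cube([300, 1100, 200]);
translate([300, 0, 0]) cube([300, 1100, 400]);
translate([600, 0, 0]) cube([300, 1100, 600]);
translate([900, 0, 0]) cube([300, 1100, 800]);
translate([1200, 0, 0]) cube([300, 1100, 1000]);
translate([1500, 0, 0]) cube([300, 1100, 1200]);
translate([1800, 0, 0]) cube([300, 1100, 1400]);
translate([2100, 0, 0]) cube([300, 1100, 1600]);


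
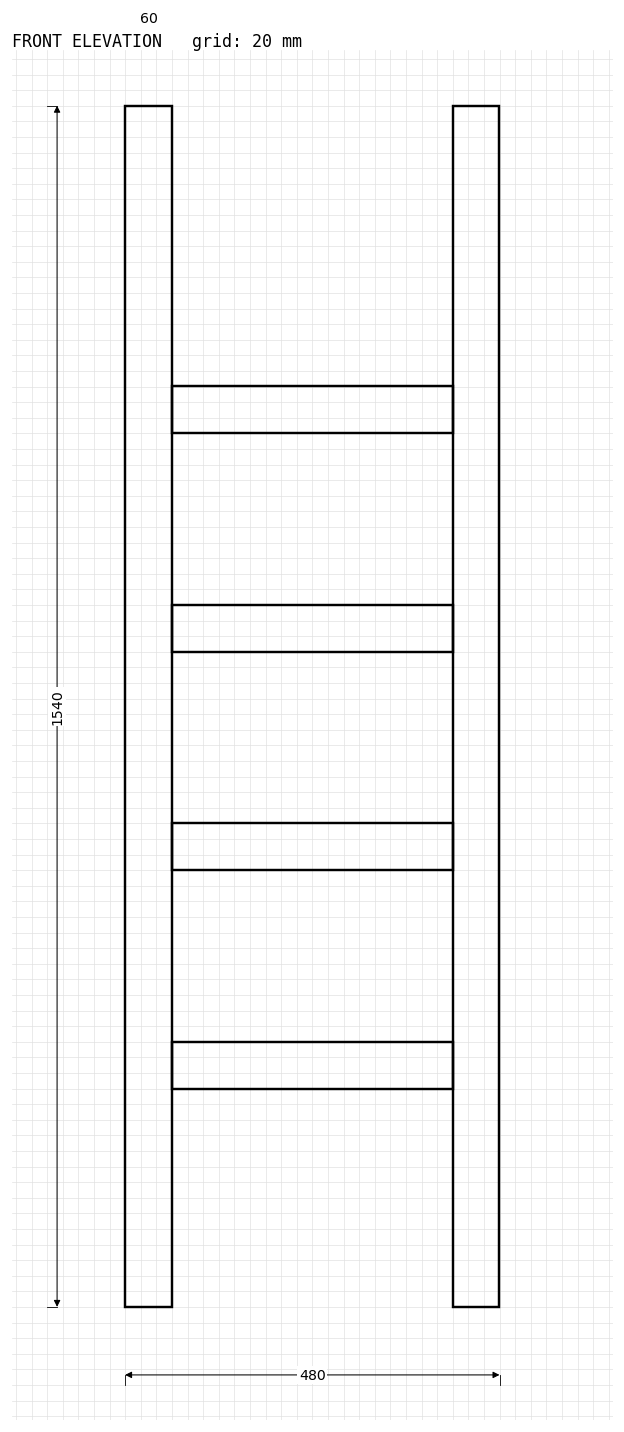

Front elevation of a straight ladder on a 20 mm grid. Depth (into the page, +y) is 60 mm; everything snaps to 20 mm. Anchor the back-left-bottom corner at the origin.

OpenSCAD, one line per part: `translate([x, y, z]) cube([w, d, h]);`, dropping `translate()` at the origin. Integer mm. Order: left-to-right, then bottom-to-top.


cube([60, 60, 1540]);
translate([60, 0, 280]) cube([360, 60, 60]);
translate([60, 0, 560]) cube([360, 60, 60]);
translate([60, 0, 840]) cube([360, 60, 60]);
translate([60, 0, 1120]) cube([360, 60, 60]);
translate([420, 0, 0]) cube([60, 60, 1540]);
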